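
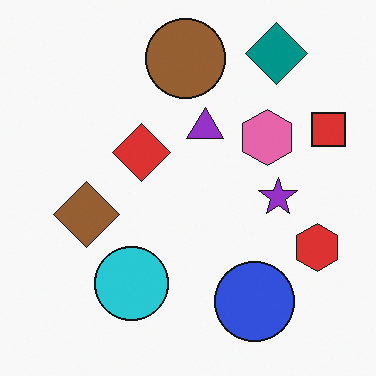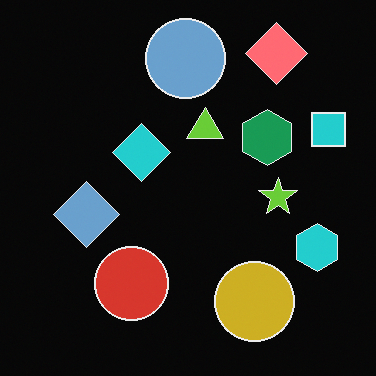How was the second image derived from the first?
The second image is the first color-inverted (negative).

The light background has become dark and every shape's color is its complement — a photographic negative.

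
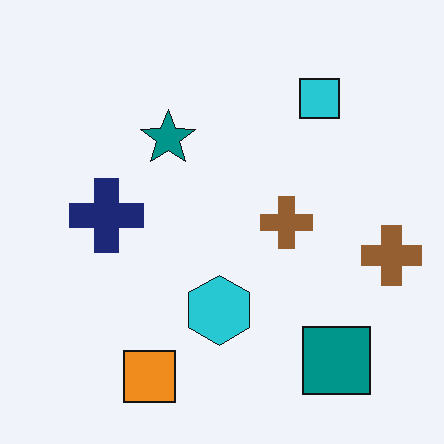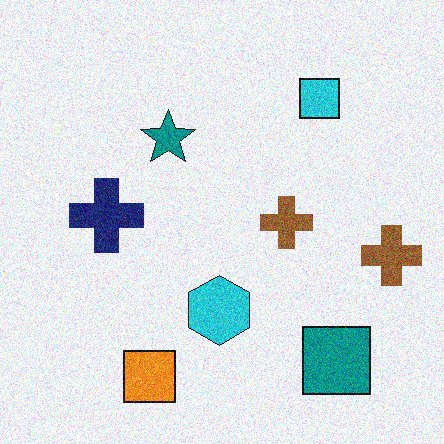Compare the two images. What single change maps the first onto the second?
It was degraded with visible gaussian noise.

Random speckle covers the whole image, including the flat background.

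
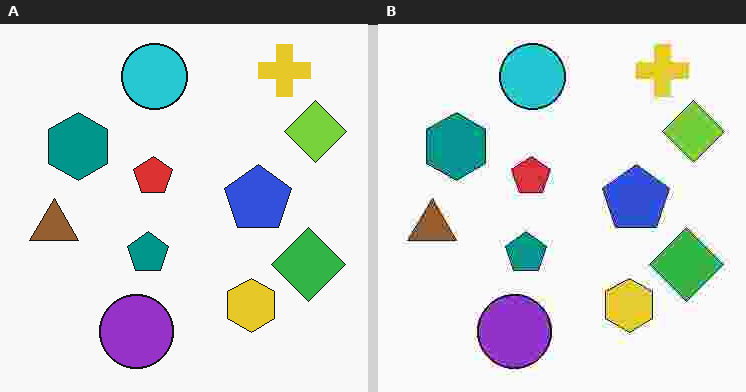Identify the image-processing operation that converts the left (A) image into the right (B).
The right (B) image is the left (A) degraded with heavy JPEG compression.

Blocky 8×8 compression artifacts appear around shape edges and the flat background shows ringing — characteristic JPEG degradation.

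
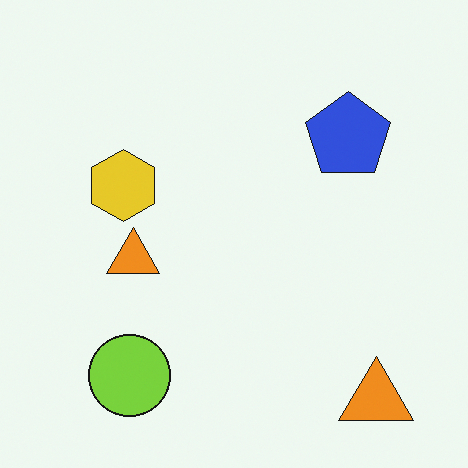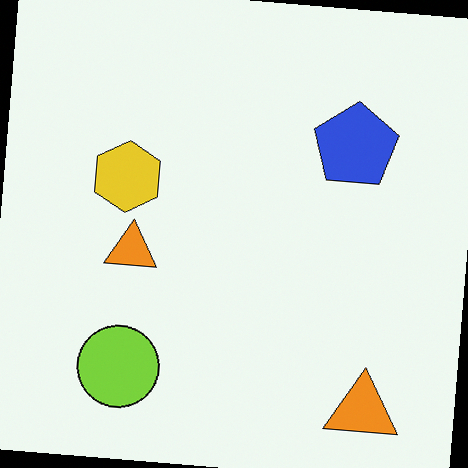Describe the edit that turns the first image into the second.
Rotated clockwise by a slight angle.

Every shape is tilted by the same angle and the image corners show triangular fill wedges — a whole-image rotation by a non-right angle.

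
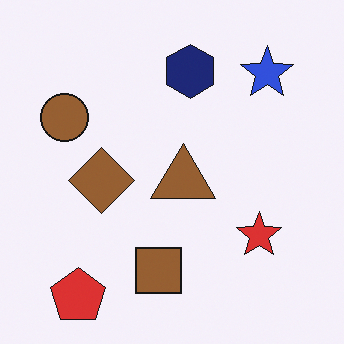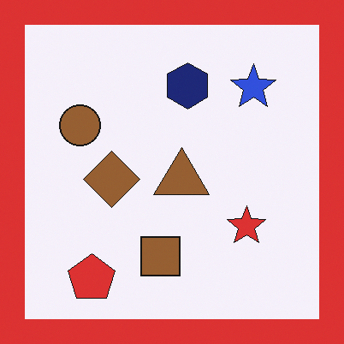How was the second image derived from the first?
The second image is the first framed with a red border.

A solid red frame runs around the edge of the second image, with the content slightly shrunk inside it.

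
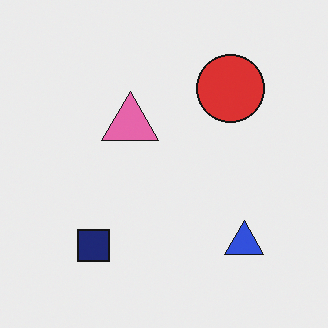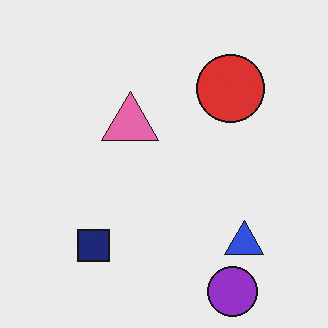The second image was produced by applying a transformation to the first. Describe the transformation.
The transformation is: overlaid with an additional purple circle.

A purple circle appears in the second image that is absent from the first.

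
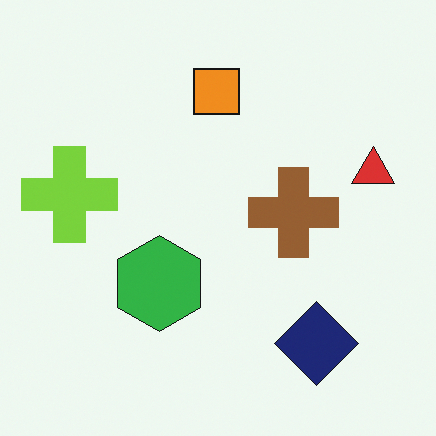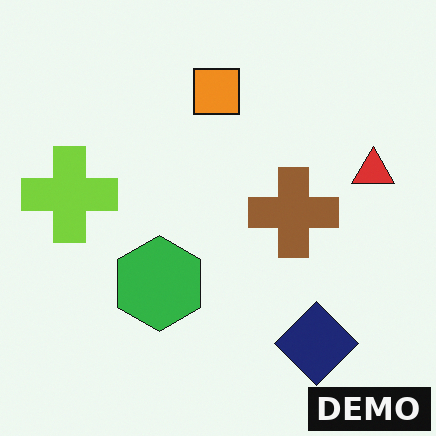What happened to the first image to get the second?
This is the original image watermarked with the text "DEMO" in the lower-right corner.

A dark label reading "DEMO" appears in the lower-right corner.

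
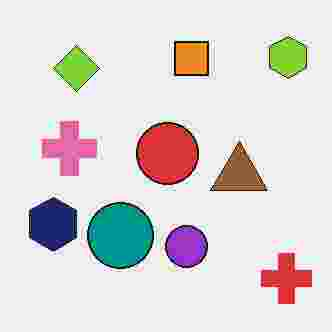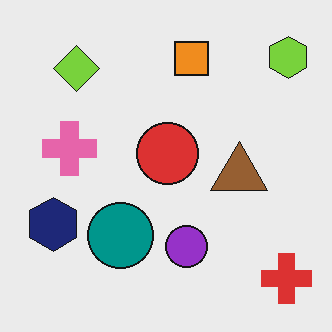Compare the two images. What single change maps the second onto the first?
The first image is the second heavily JPEG-compressed with obvious blocking artifacts.

Blocky 8×8 compression artifacts appear around shape edges and the flat background shows ringing — characteristic JPEG degradation.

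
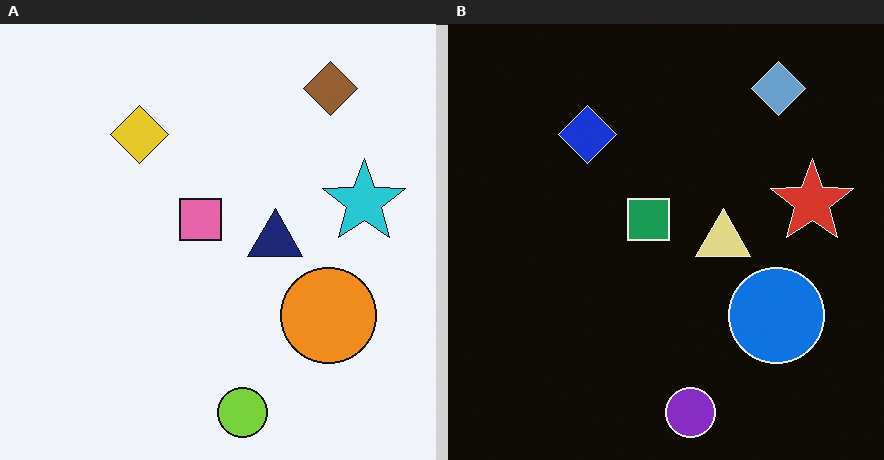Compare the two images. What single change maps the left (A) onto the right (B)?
Color-inverted (negative).

The light background has become dark and every shape's color is its complement — a photographic negative.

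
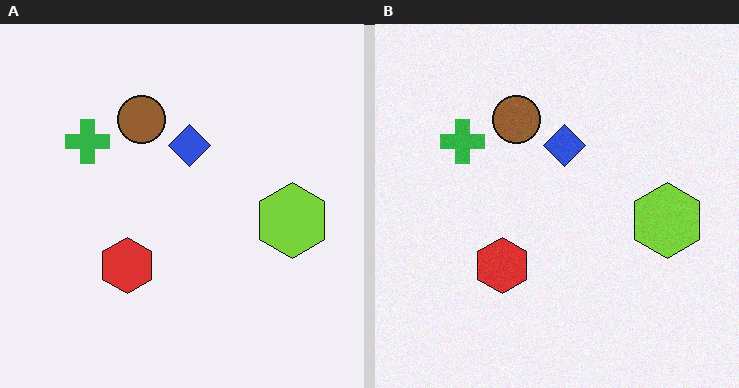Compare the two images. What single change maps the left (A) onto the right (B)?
The transformation is: degraded with subtle gaussian noise.

Random speckle covers the whole image, including the flat background.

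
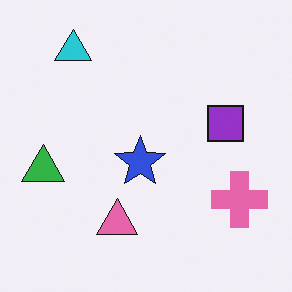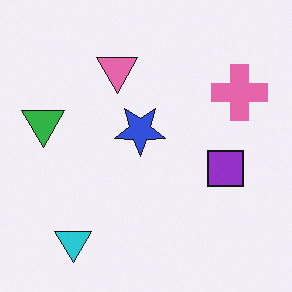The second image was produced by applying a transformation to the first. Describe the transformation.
It was flipped vertically (top ↔ bottom).

The cyan triangle is in the top-left of the first image and the bottom-left of the second — shapes on opposite sides of the horizontal midline have swapped in a mirror flip.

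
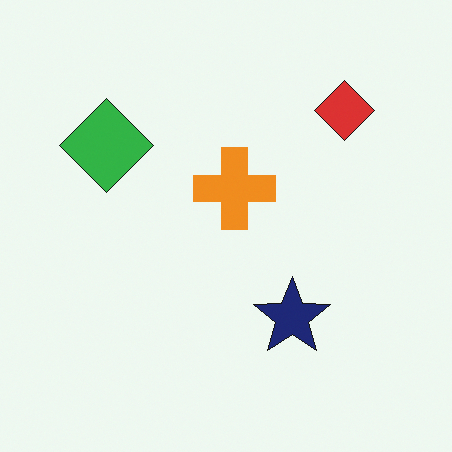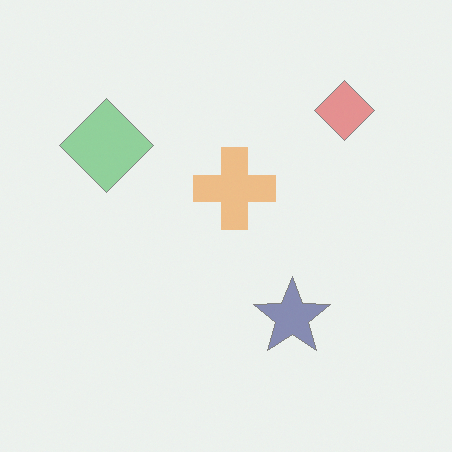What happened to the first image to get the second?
The second image is the first given much lower contrast.

Tones are pushed toward mid-grey across the whole image — a global contrast change.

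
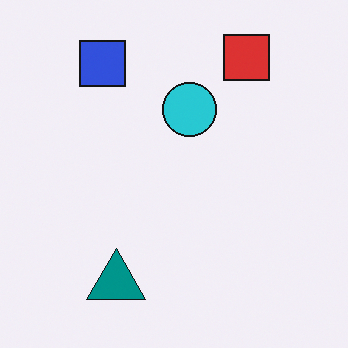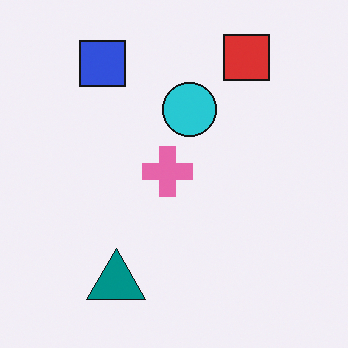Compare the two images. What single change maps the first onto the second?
Overlaid with an additional pink cross.

A pink cross appears in the second image that is absent from the first.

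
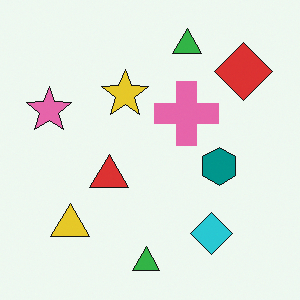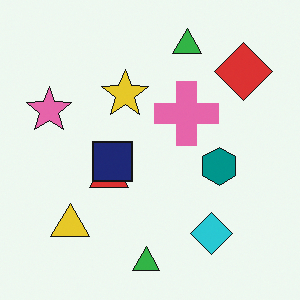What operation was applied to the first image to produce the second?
This is the original image overlaid with an additional navy square.

A navy square appears in the second image that is absent from the first.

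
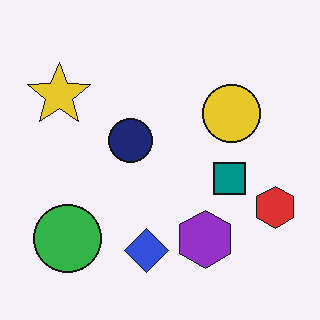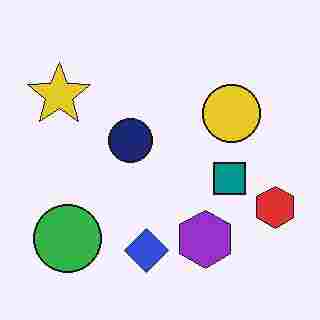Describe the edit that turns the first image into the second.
This is the original image degraded with heavy JPEG compression.

Blocky 8×8 compression artifacts appear around shape edges and the flat background shows ringing — characteristic JPEG degradation.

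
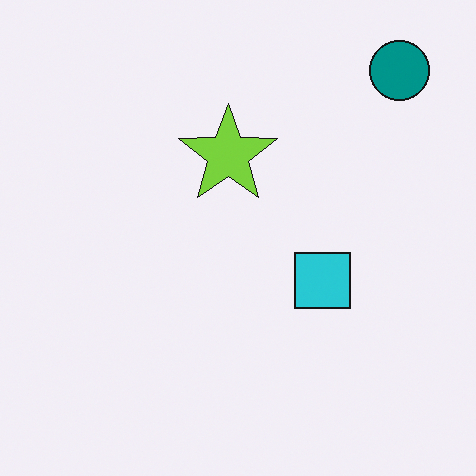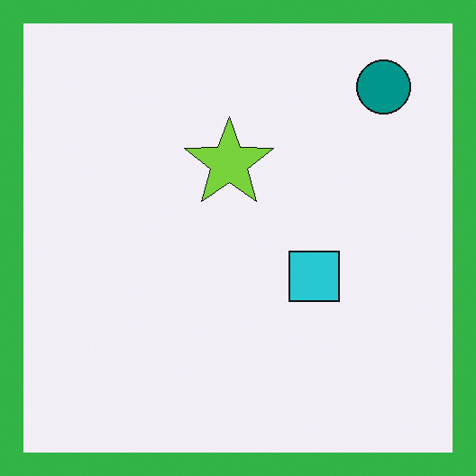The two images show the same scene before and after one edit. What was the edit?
It was framed with a green border.

A solid green frame runs around the edge of the second image, with the content slightly shrunk inside it.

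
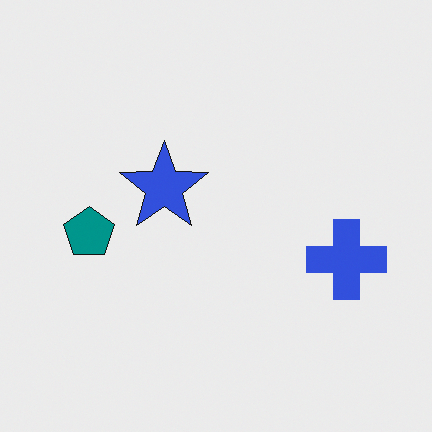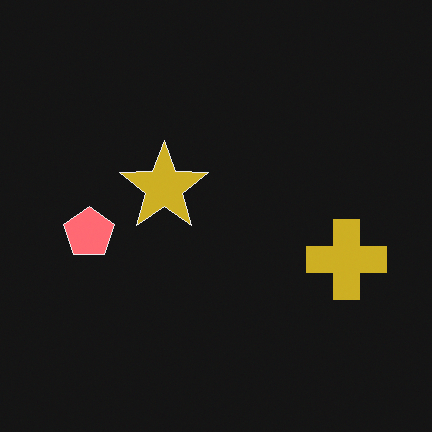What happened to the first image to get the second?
The second image is the first color-inverted (negative).

The light background has become dark and every shape's color is its complement — a photographic negative.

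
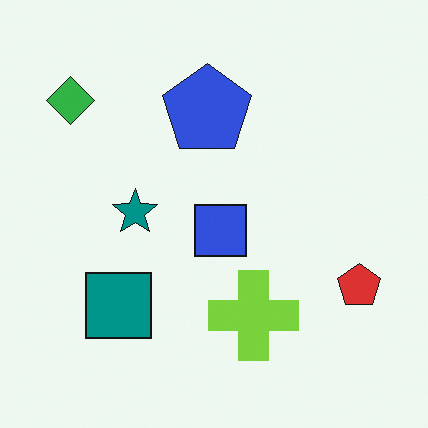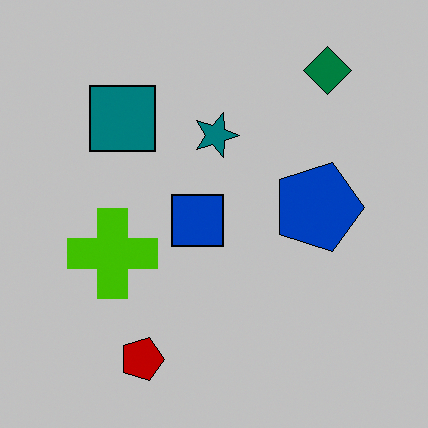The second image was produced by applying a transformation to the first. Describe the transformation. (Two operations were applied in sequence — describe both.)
The transformation is: rotated 90° clockwise, then heavily posterized to just a handful of flat colors.

The green diamond sits in the top-left of the first image and the top-right of the second — consistent with a whole-image 90° clockwise rotation. Each flat color has snapped to a coarser quantized level — most visibly, the near-white background has dropped to a flat grey.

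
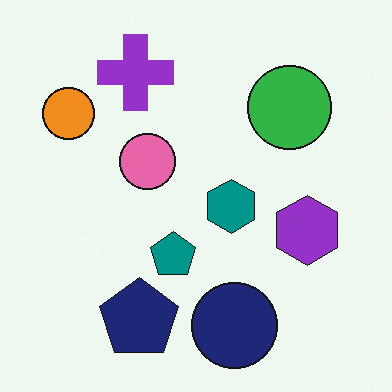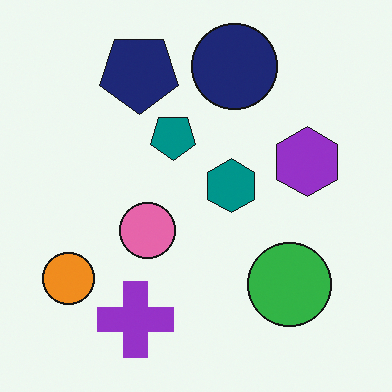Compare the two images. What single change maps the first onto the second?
It was flipped vertically (top ↔ bottom).

The navy circle is in the bottom of the first image and the top of the second — shapes on opposite sides of the horizontal midline have swapped in a mirror flip.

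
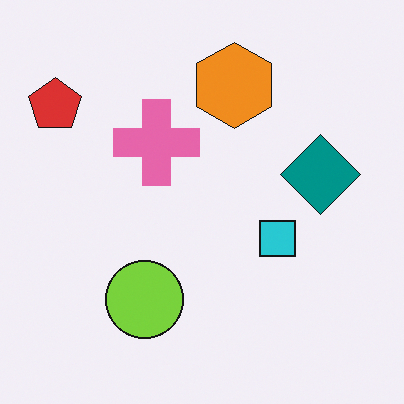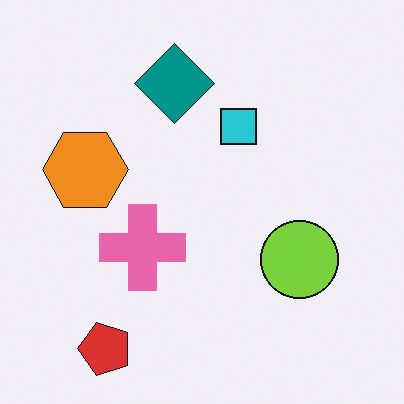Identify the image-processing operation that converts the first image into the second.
It was rotated 90° counter-clockwise.

The red pentagon sits in the top-left of the first image and the bottom-left of the second — consistent with a whole-image 90° counter-clockwise rotation.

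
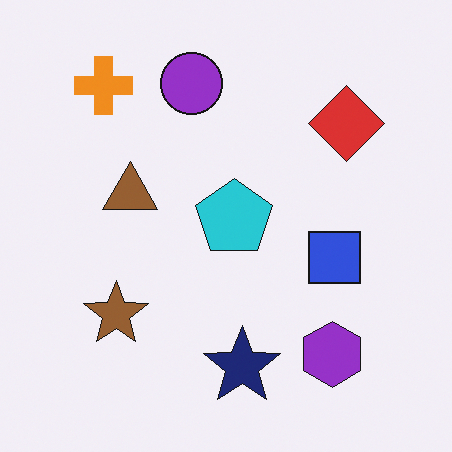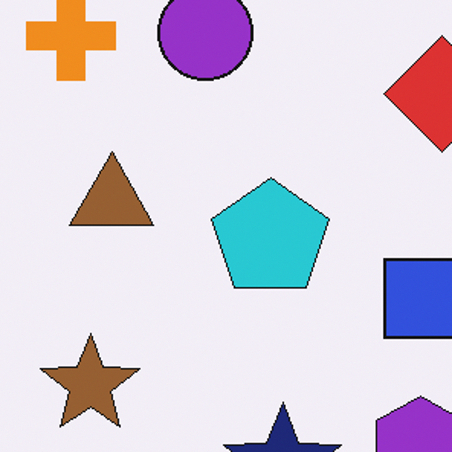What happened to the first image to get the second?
The image was cropped slightly and scaled back up.

The visible shapes are larger and the field of view is narrower; shapes near the original edges may be partly or wholly outside the frame — a crop-and-rescale.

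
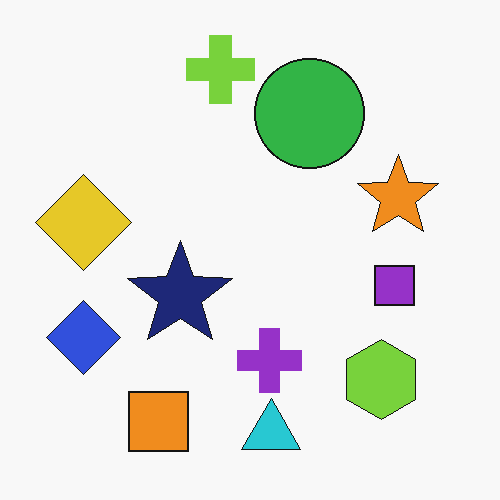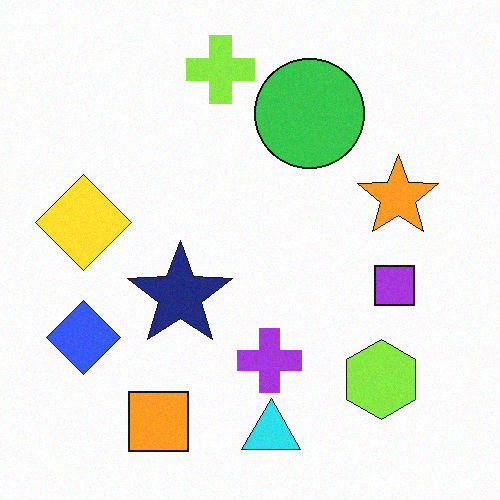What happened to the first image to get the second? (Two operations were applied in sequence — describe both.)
The image was slightly brightened, then degraded with a light layer of grain.

Every pixel — background and shapes alike — is uniformly brightened. Random speckle covers the whole image, including the flat background.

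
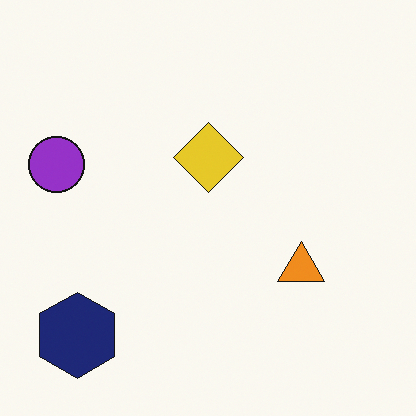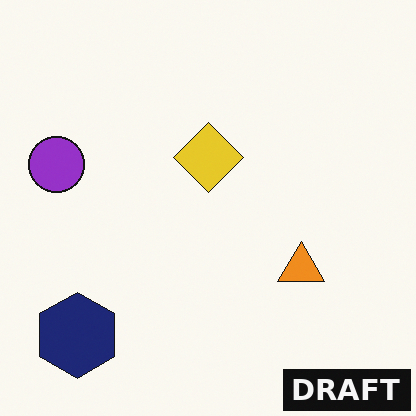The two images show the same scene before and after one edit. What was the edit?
It was watermarked with the text "DRAFT" in the lower-right corner.

A dark label reading "DRAFT" appears in the lower-right corner.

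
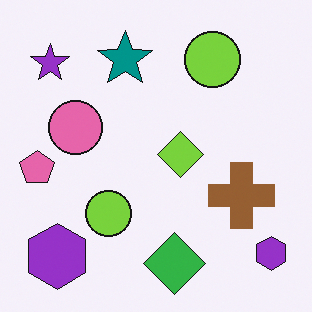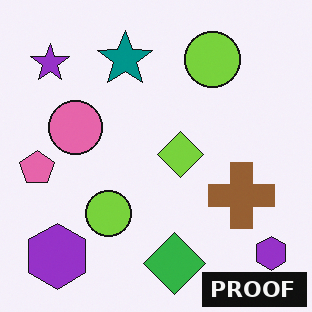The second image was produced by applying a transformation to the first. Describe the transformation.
Watermarked with the text "PROOF" in the lower-right corner.

A dark label reading "PROOF" appears in the lower-right corner.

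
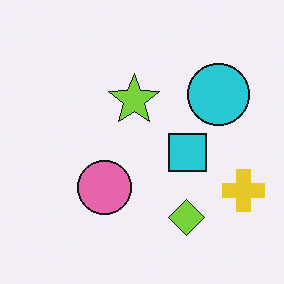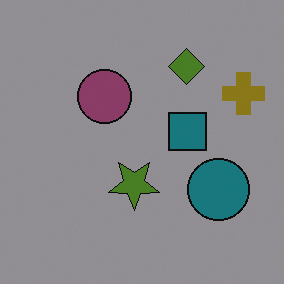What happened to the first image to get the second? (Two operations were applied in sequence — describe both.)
The transformation is: flipped vertically (top ↔ bottom), then darkened a lot.

The lime diamond is in the bottom of the first image and the top of the second — shapes on opposite sides of the horizontal midline have swapped in a mirror flip. Every pixel — background and shapes alike — is uniformly darkened.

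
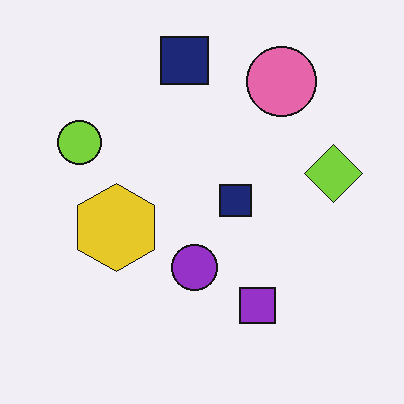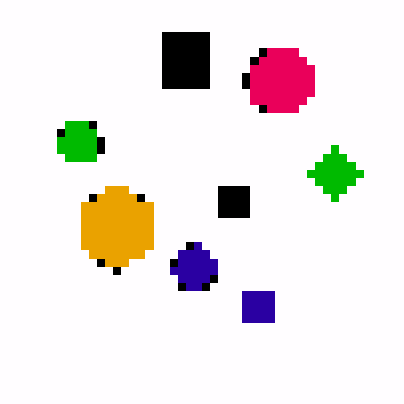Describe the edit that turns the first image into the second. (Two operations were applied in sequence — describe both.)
Moderately pixelated, then boosted in contrast.

Shapes are reduced to large square blocks; fine edges and outlines are lost — a downscale-then-upscale (mosaic) effect. Tones are pushed away from mid-grey across the whole image — a global contrast change.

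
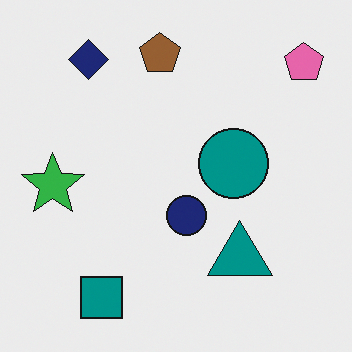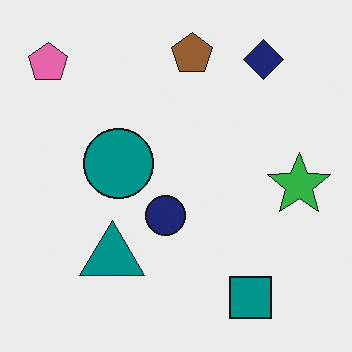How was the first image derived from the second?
It was flipped horizontally (left ↔ right).

The pink pentagon is in the top-left of the second image and the top-right of the first — shapes on opposite sides of the vertical midline have swapped in a mirror flip.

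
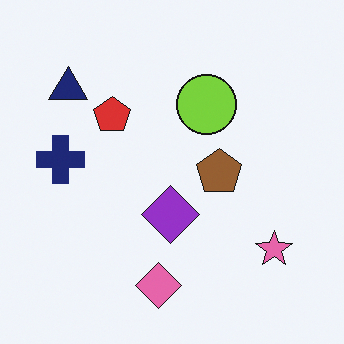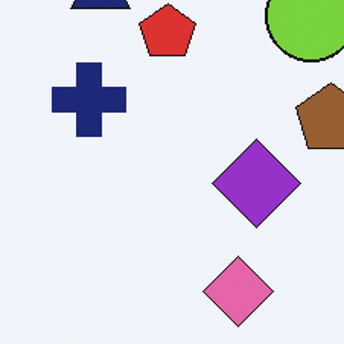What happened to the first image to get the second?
This is the original image cropped to a modestly smaller region and rescaled.

The visible shapes are larger and the field of view is narrower; shapes near the original edges may be partly or wholly outside the frame — a crop-and-rescale.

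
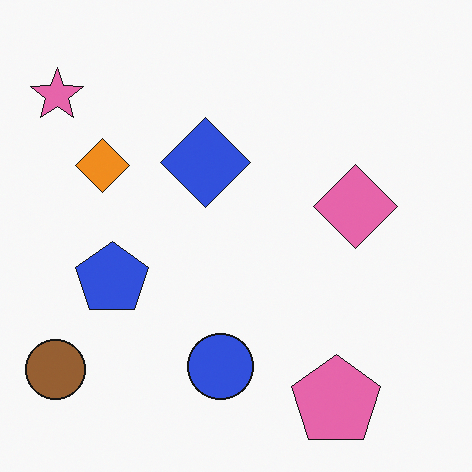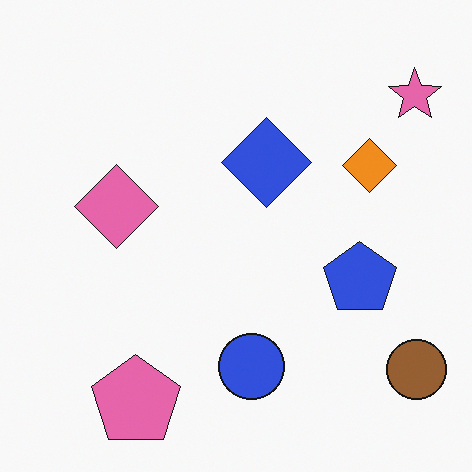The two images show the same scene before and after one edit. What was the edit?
The transformation is: flipped horizontally (left ↔ right).

The brown circle is in the bottom-left of the first image and the bottom-right of the second — shapes on opposite sides of the vertical midline have swapped in a mirror flip.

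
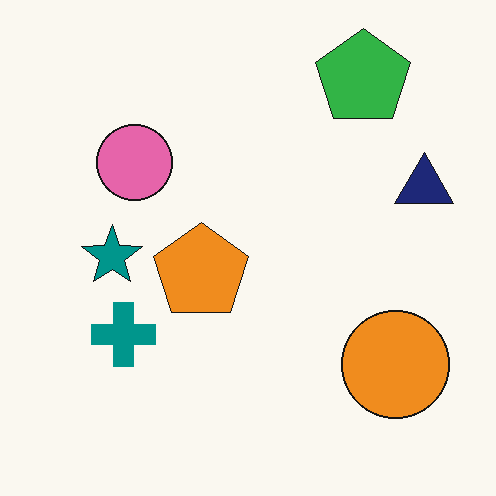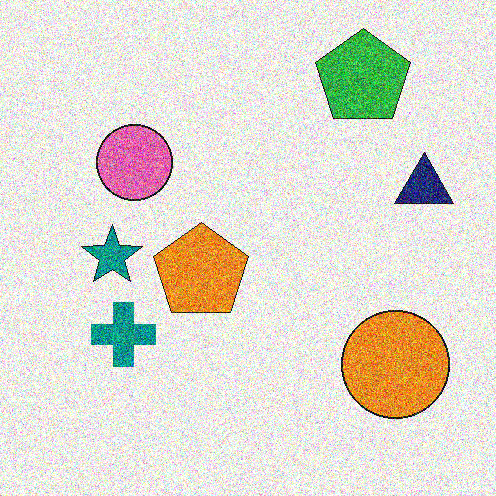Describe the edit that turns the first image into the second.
This is the original image degraded with heavy additive noise.

Random speckle covers the whole image, including the flat background.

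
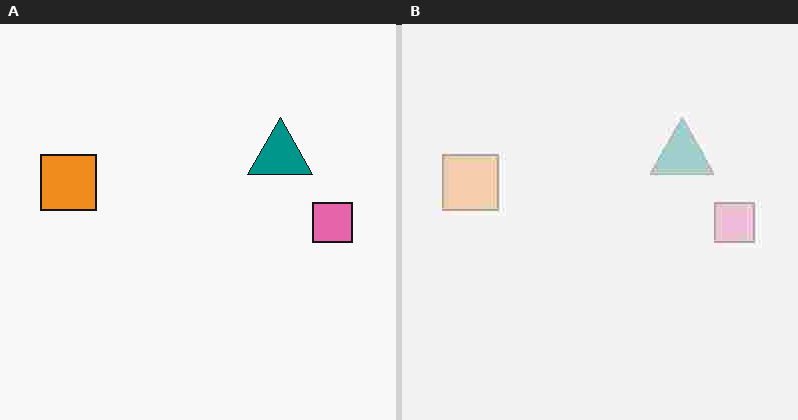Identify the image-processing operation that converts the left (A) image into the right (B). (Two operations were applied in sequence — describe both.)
This is the original image given much lower contrast, then heavily JPEG-compressed with obvious blocking artifacts.

Tones are pushed toward mid-grey across the whole image — a global contrast change. Blocky 8×8 compression artifacts appear around shape edges and the flat background shows ringing — characteristic JPEG degradation.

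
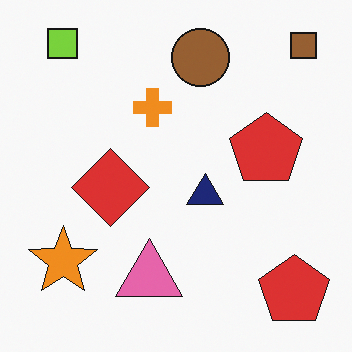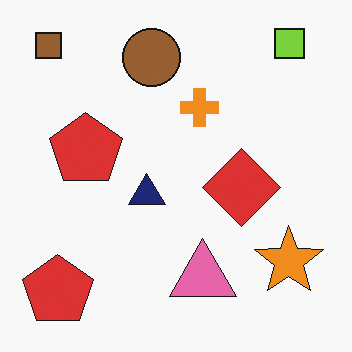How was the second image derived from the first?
The second image is the first flipped horizontally (left ↔ right).

The brown square is in the top-right of the first image and the top-left of the second — shapes on opposite sides of the vertical midline have swapped in a mirror flip.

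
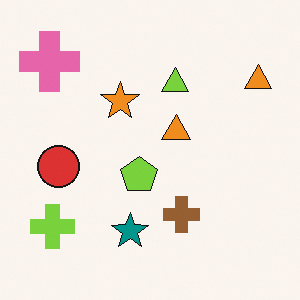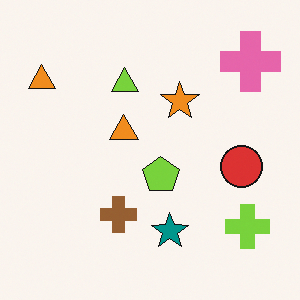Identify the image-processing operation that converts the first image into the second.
Flipped horizontally (left ↔ right).

The pink cross is in the top-left of the first image and the top-right of the second — shapes on opposite sides of the vertical midline have swapped in a mirror flip.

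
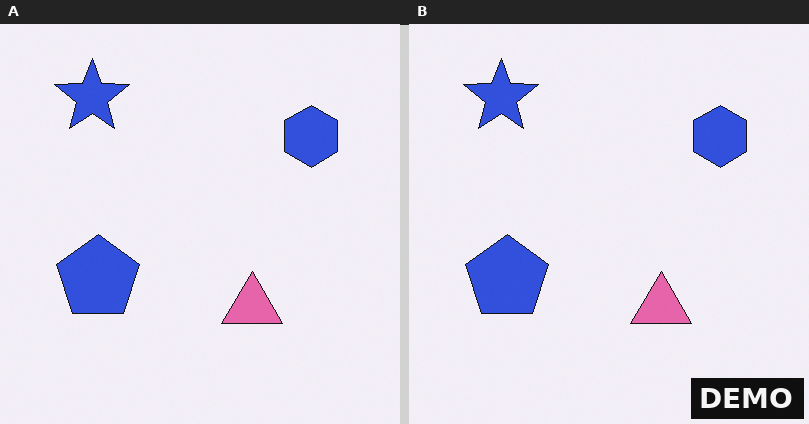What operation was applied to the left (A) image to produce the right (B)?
The transformation is: watermarked with the text "DEMO" in the lower-right corner.

A dark label reading "DEMO" appears in the lower-right corner.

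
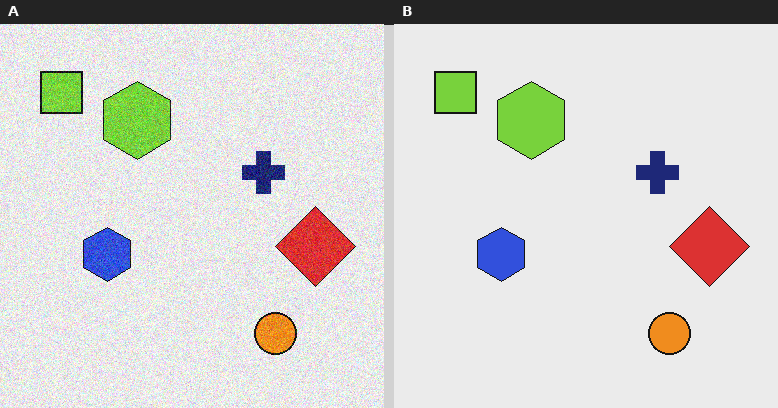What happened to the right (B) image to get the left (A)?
The transformation is: degraded with moderate additive noise.

Random speckle covers the whole image, including the flat background.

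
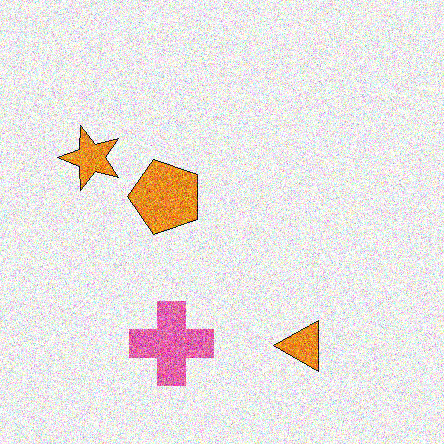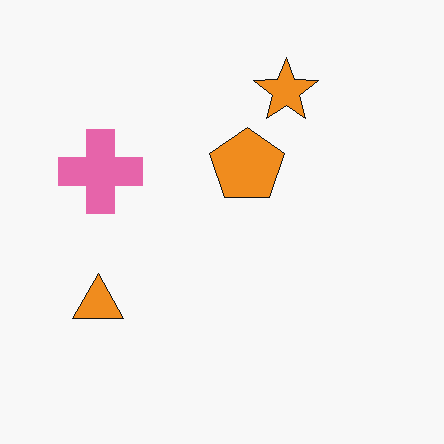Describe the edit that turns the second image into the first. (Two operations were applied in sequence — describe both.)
The first image is the second rotated 90° counter-clockwise, then degraded with heavy additive noise.

The orange triangle sits in the bottom-left of the second image and the bottom-right of the first — consistent with a whole-image 90° counter-clockwise rotation. Random speckle covers the whole image, including the flat background.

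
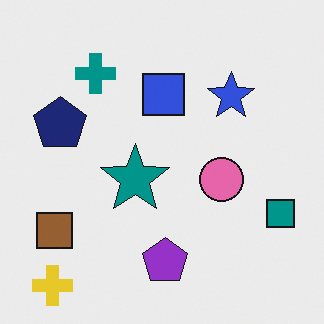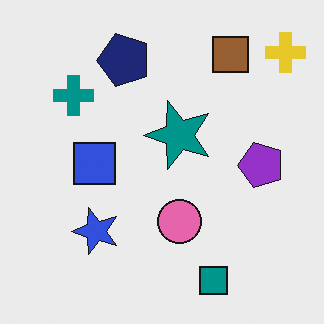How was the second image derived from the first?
Transposed (reflected across the top-left ↔ bottom-right diagonal).

Shapes have swapped their row and column positions — what was in the top-right is now in the bottom-left — a diagonal reflection.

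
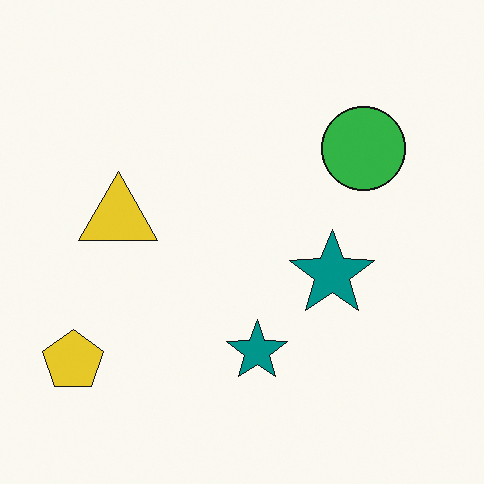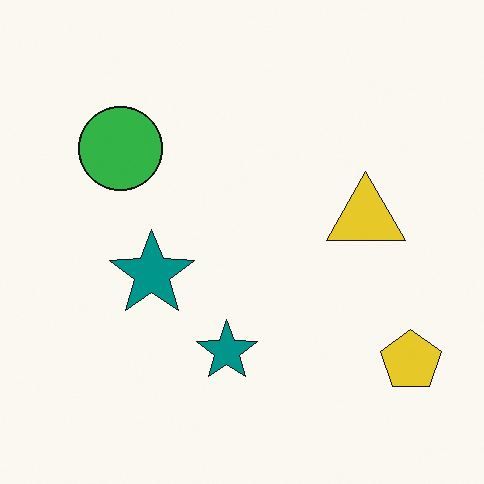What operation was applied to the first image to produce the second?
The transformation is: flipped horizontally (left ↔ right).

The yellow pentagon is in the bottom-left of the first image and the bottom-right of the second — shapes on opposite sides of the vertical midline have swapped in a mirror flip.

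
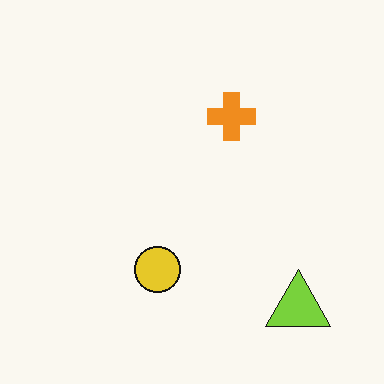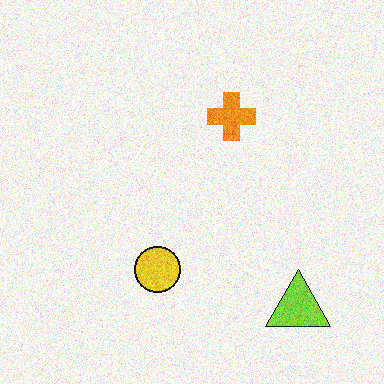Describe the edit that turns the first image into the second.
This is the original image degraded with visible gaussian noise.

Random speckle covers the whole image, including the flat background.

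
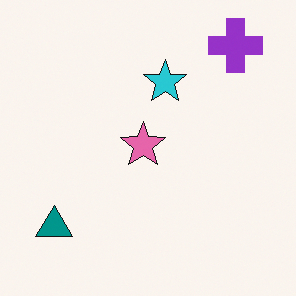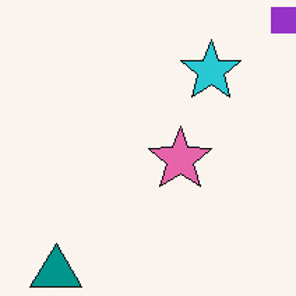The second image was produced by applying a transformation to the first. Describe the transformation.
Cropped slightly and scaled back up.

The visible shapes are larger and the field of view is narrower; shapes near the original edges may be partly or wholly outside the frame — a crop-and-rescale.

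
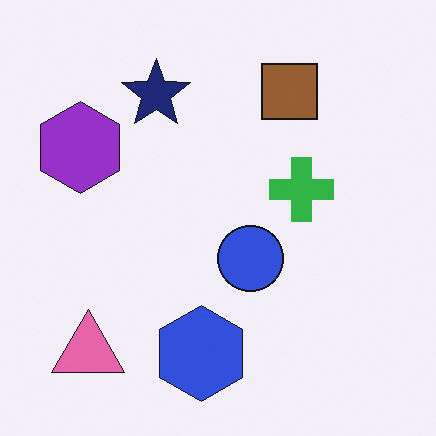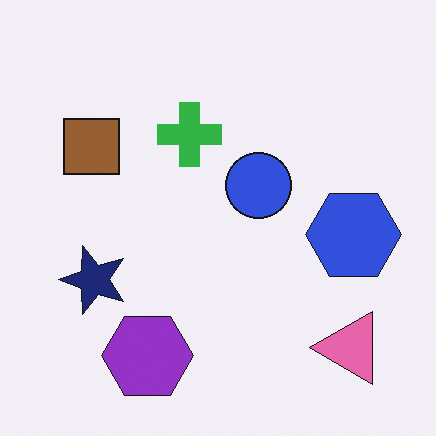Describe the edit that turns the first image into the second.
It was rotated 90° counter-clockwise.

The pink triangle sits in the bottom-left of the first image and the bottom-right of the second — consistent with a whole-image 90° counter-clockwise rotation.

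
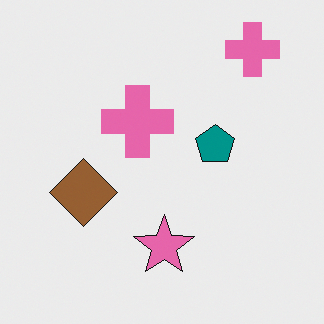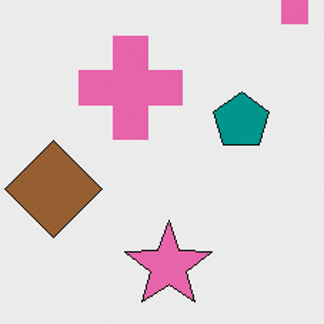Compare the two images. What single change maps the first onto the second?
It was cropped to a modestly smaller region and rescaled.

The visible shapes are larger and the field of view is narrower; shapes near the original edges may be partly or wholly outside the frame — a crop-and-rescale.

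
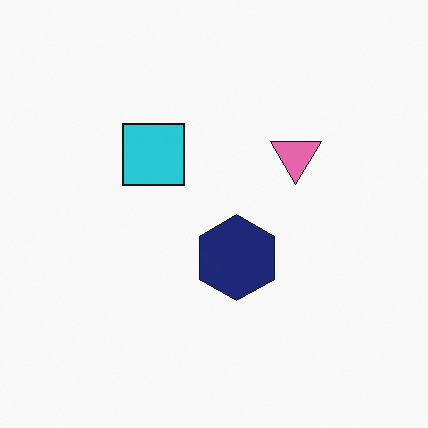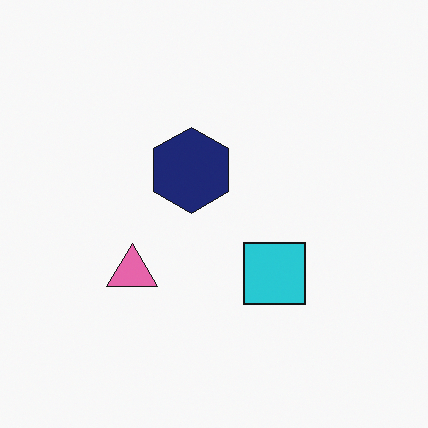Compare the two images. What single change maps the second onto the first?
This is the original image rotated 180°.

The pink triangle sits in the left of the second image and the right of the first — consistent with a whole-image 180° rotation.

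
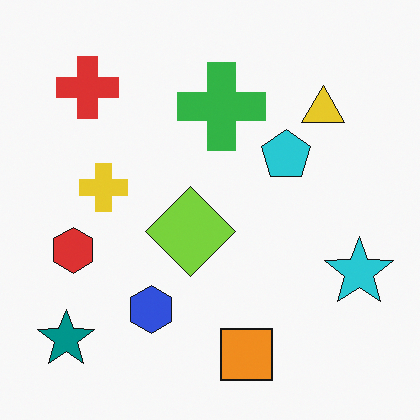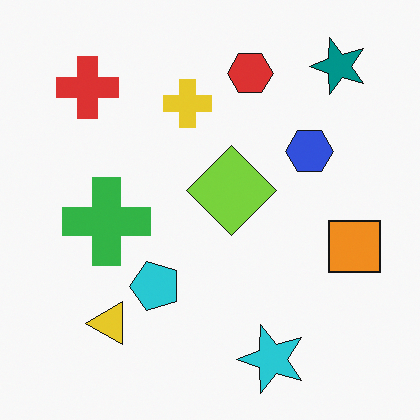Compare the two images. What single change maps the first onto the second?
The image was transposed (reflected across the top-left ↔ bottom-right diagonal).

Shapes have swapped their row and column positions — what was in the top-right is now in the bottom-left — a diagonal reflection.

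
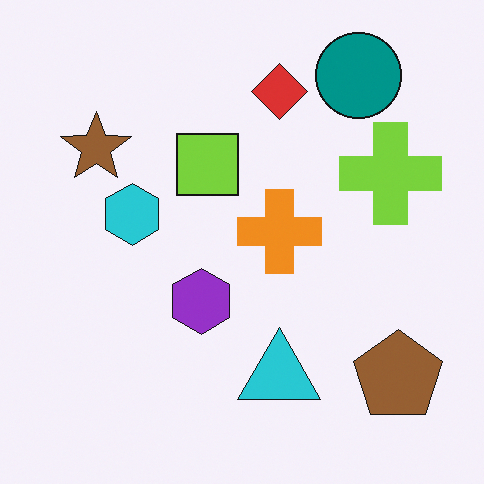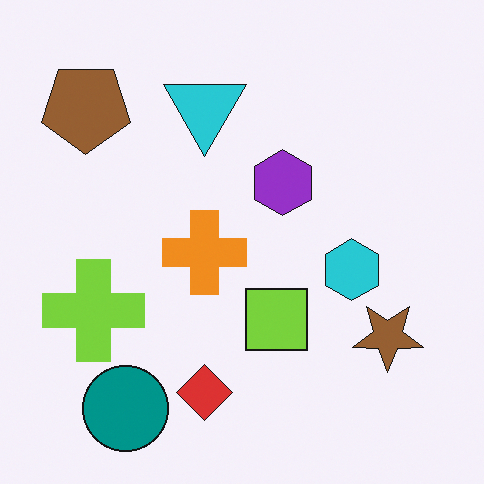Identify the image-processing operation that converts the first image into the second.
The transformation is: rotated 180°.

The brown pentagon sits in the bottom-right of the first image and the top-left of the second — consistent with a whole-image 180° rotation.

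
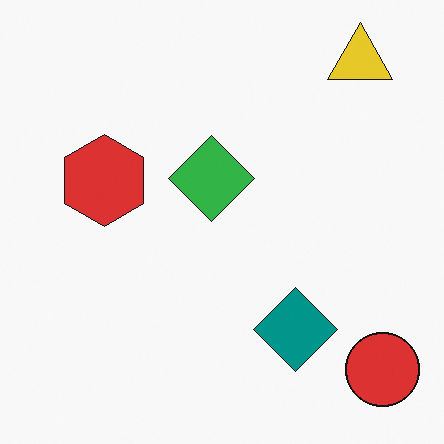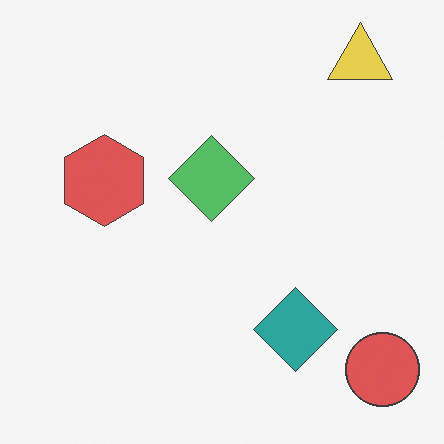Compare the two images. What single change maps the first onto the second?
Given slightly reduced contrast.

Tones are pushed toward mid-grey across the whole image — a global contrast change.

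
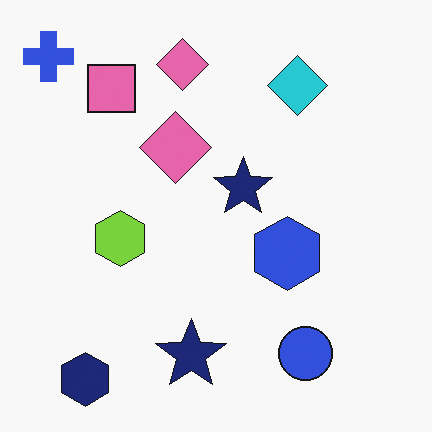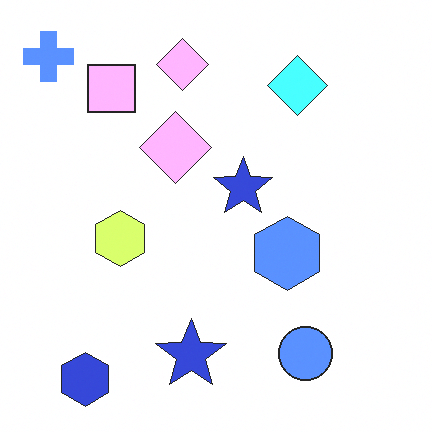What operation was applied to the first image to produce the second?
The second image is the first noticeably brightened.

Every pixel — background and shapes alike — is uniformly brightened.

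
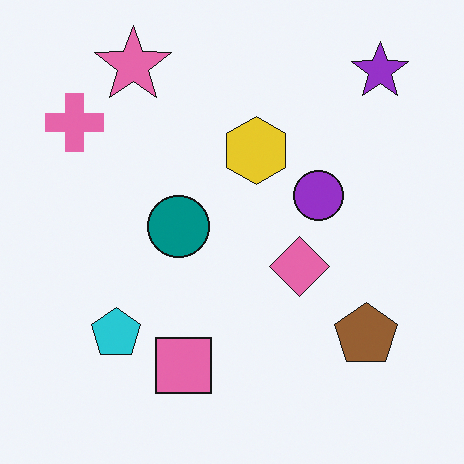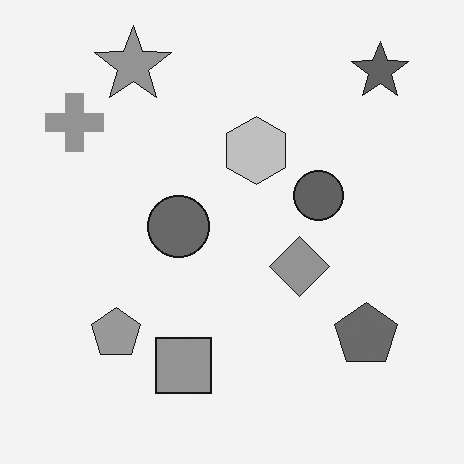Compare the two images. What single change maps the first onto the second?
It was converted to grayscale.

All color is removed — every shape is now a shade of grey.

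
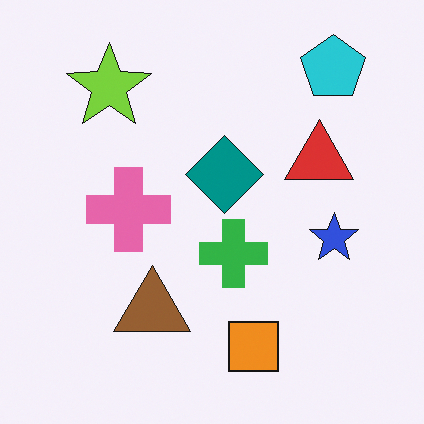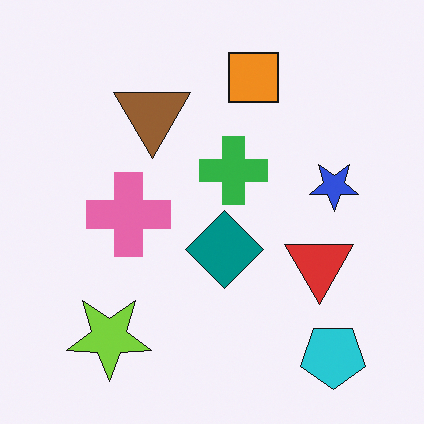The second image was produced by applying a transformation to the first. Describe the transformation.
This is the original image flipped vertically (top ↔ bottom).

The cyan pentagon is in the top-right of the first image and the bottom-right of the second — shapes on opposite sides of the horizontal midline have swapped in a mirror flip.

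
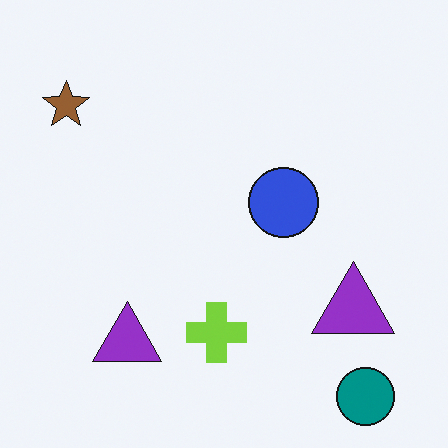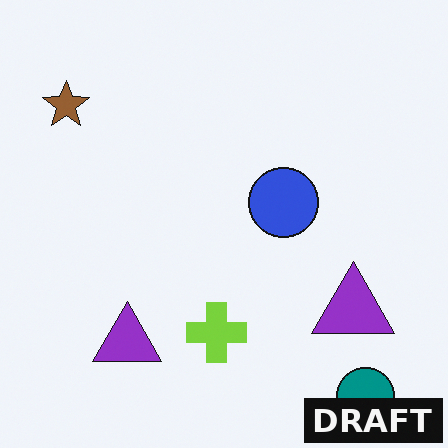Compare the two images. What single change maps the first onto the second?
The second image is the first watermarked with the text "DRAFT" in the lower-right corner.

A dark label reading "DRAFT" appears in the lower-right corner.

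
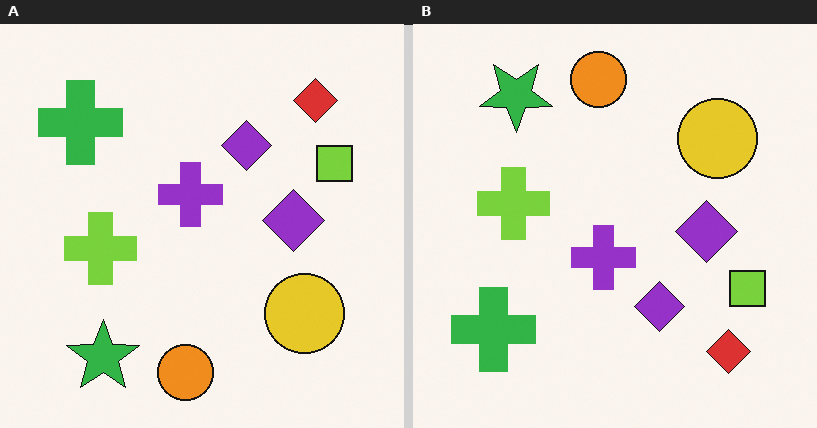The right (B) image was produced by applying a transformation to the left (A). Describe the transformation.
Flipped vertically (top ↔ bottom).

The orange circle is in the bottom of the left (A) image and the top of the right (B) — shapes on opposite sides of the horizontal midline have swapped in a mirror flip.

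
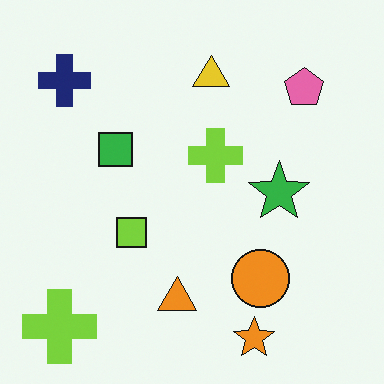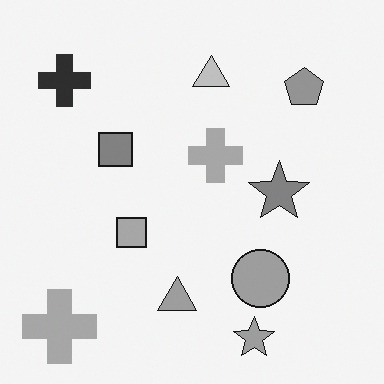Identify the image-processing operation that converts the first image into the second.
The transformation is: converted to grayscale.

All color is removed — every shape is now a shade of grey.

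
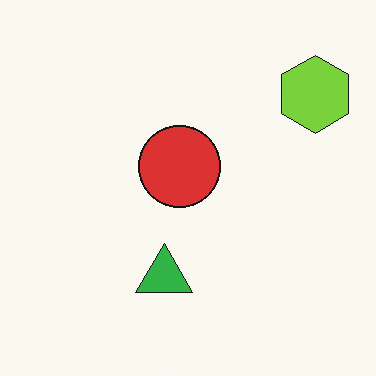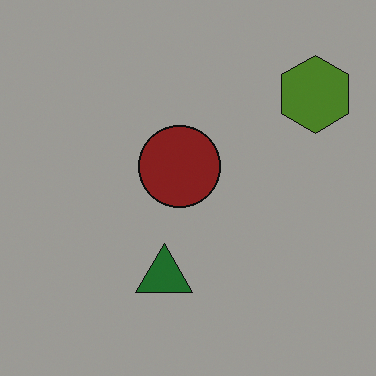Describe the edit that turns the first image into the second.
Darkened a lot.

Every pixel — background and shapes alike — is uniformly darkened.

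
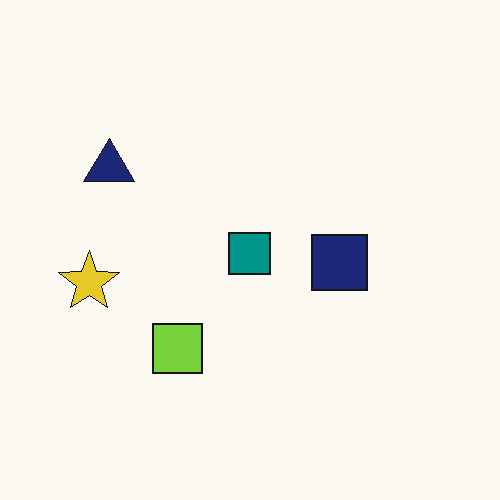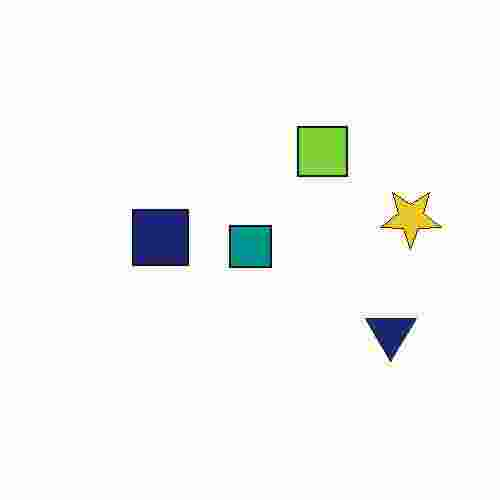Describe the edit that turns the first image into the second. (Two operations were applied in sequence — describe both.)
It was rotated 180°, then heavily JPEG-compressed with obvious blocking artifacts.

The yellow star sits in the left of the first image and the right of the second — consistent with a whole-image 180° rotation. Blocky 8×8 compression artifacts appear around shape edges and the flat background shows ringing — characteristic JPEG degradation.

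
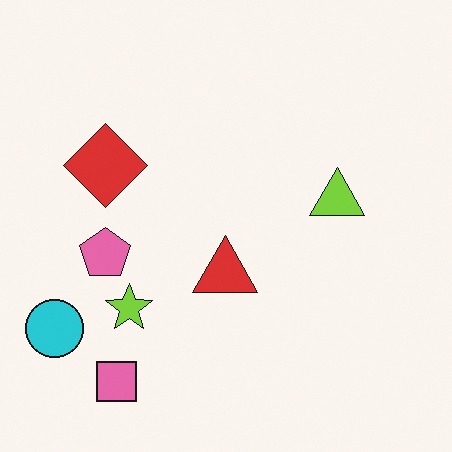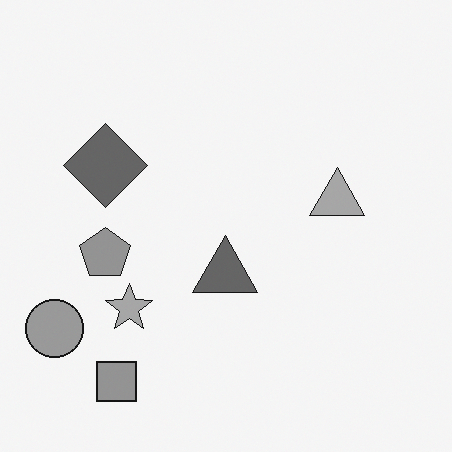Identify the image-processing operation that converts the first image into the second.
Converted to grayscale.

All color is removed — every shape is now a shade of grey.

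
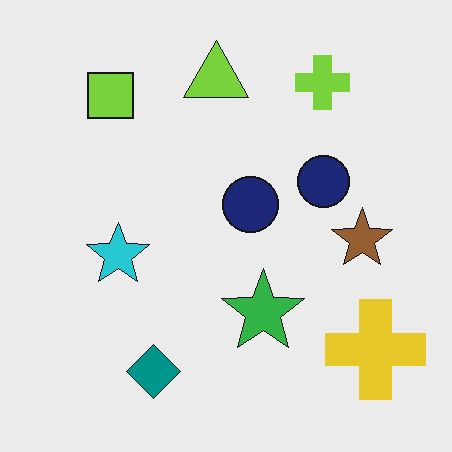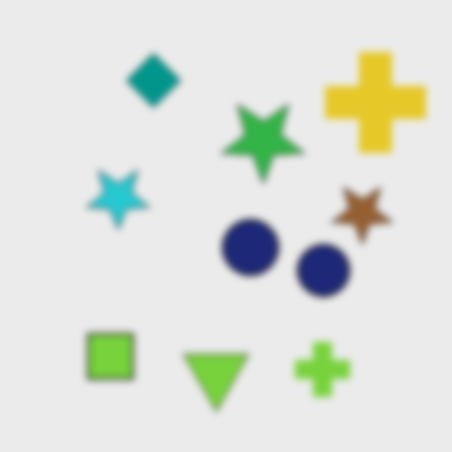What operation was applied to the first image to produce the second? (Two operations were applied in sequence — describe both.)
It was moderately blurred, then flipped vertically (top ↔ bottom).

Shape edges and outlines are uniformly softened across the whole image. The lime triangle is in the top of the first image and the bottom of the second — shapes on opposite sides of the horizontal midline have swapped in a mirror flip.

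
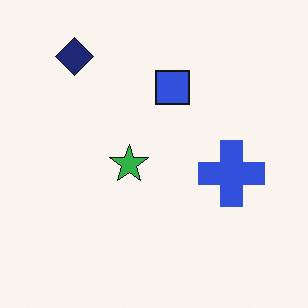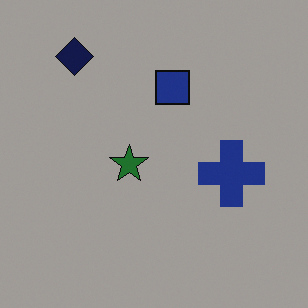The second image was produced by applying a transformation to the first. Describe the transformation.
The image was substantially darkened.

Every pixel — background and shapes alike — is uniformly darkened.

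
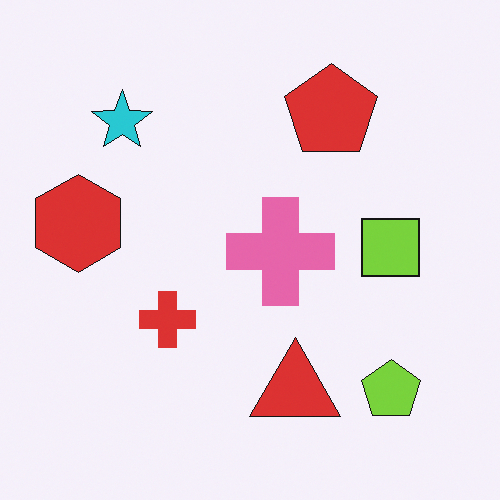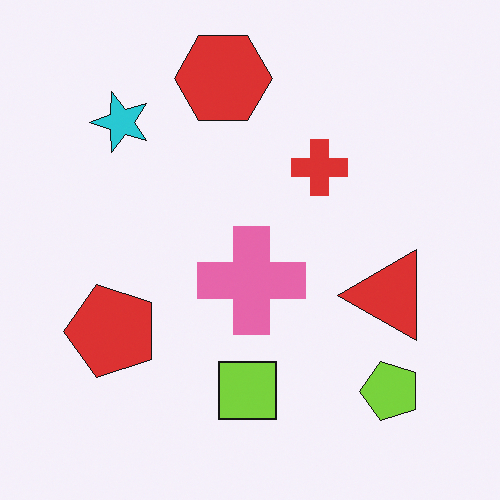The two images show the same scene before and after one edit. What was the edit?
Transposed (reflected across the top-left ↔ bottom-right diagonal).

Shapes have swapped their row and column positions — what was in the top-right is now in the bottom-left — a diagonal reflection.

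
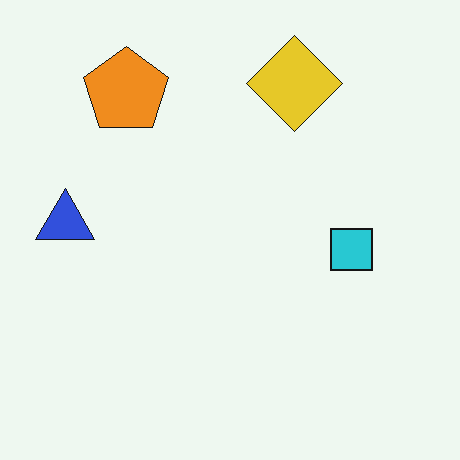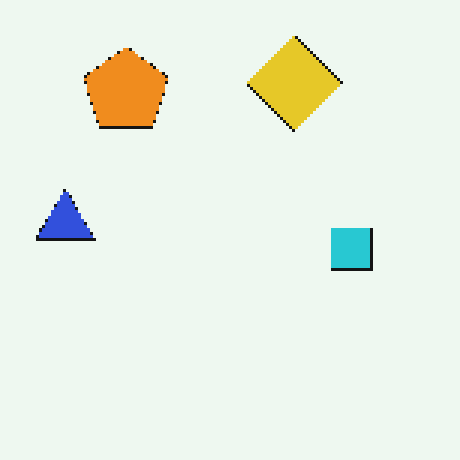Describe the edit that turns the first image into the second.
Mildly pixelated.

Shapes are reduced to large square blocks; fine edges and outlines are lost — a downscale-then-upscale (mosaic) effect.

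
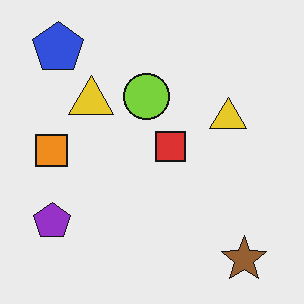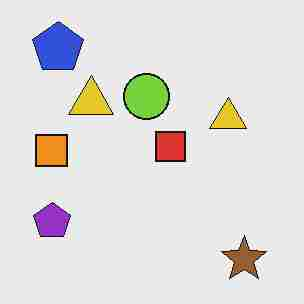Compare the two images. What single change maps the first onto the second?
It was heavily JPEG-compressed with obvious blocking artifacts.

Blocky 8×8 compression artifacts appear around shape edges and the flat background shows ringing — characteristic JPEG degradation.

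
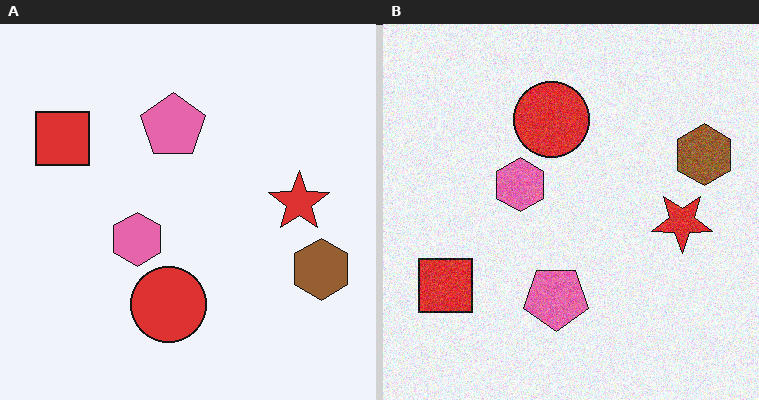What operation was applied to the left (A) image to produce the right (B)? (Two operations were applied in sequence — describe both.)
Flipped vertically (top ↔ bottom), then degraded with moderate additive noise.

The red circle is in the bottom of the left (A) image and the top of the right (B) — shapes on opposite sides of the horizontal midline have swapped in a mirror flip. Random speckle covers the whole image, including the flat background.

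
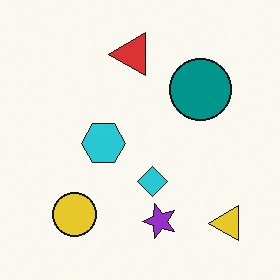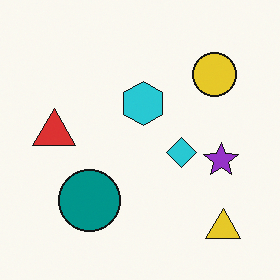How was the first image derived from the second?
The first image is the second transposed (reflected across the top-left ↔ bottom-right diagonal).

Shapes have swapped their row and column positions — what was in the top-right is now in the bottom-left — a diagonal reflection.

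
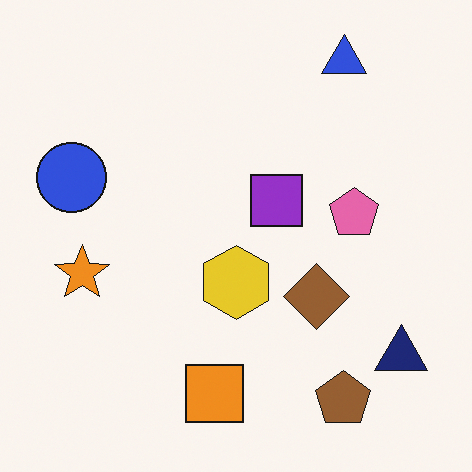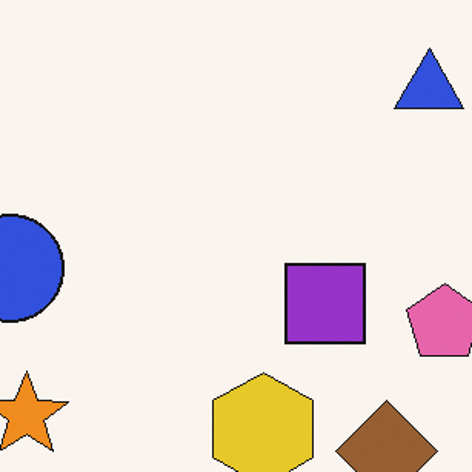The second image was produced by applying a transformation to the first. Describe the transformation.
The image was cropped slightly and scaled back up.

The visible shapes are larger and the field of view is narrower; shapes near the original edges may be partly or wholly outside the frame — a crop-and-rescale.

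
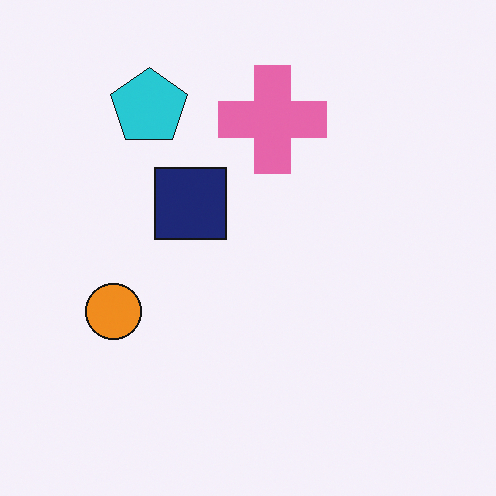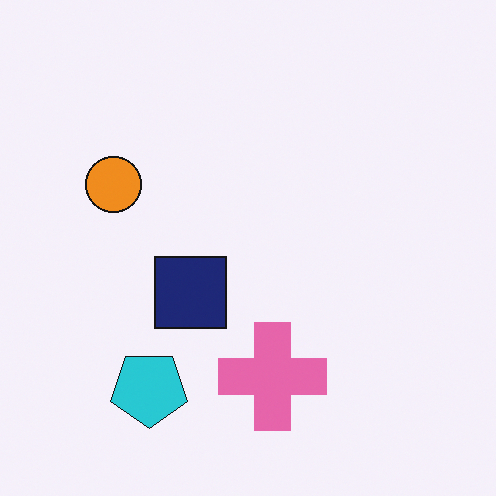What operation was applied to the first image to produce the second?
It was flipped vertically (top ↔ bottom).

The cyan pentagon is in the top-left of the first image and the bottom-left of the second — shapes on opposite sides of the horizontal midline have swapped in a mirror flip.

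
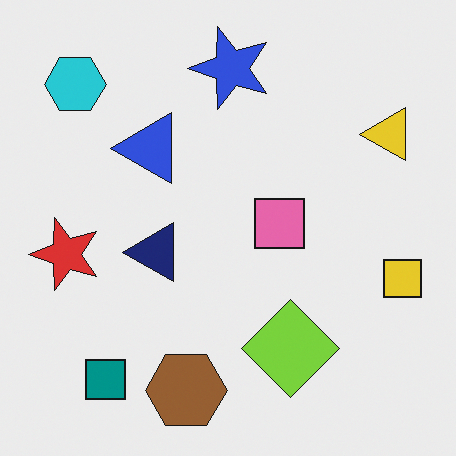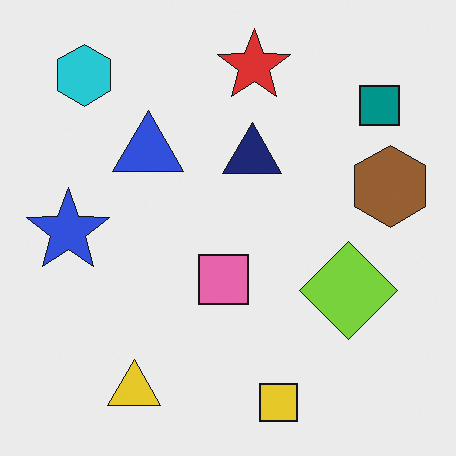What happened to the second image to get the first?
The first image is the second transposed (reflected across the top-left ↔ bottom-right diagonal).

Shapes have swapped their row and column positions — what was in the top-right is now in the bottom-left — a diagonal reflection.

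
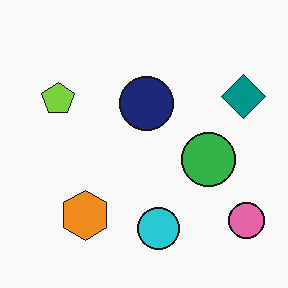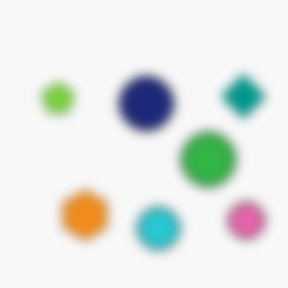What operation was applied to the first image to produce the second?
Strongly gaussian-blurred.

Shape edges and outlines are uniformly softened across the whole image.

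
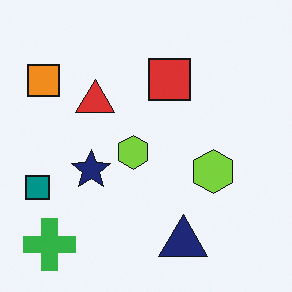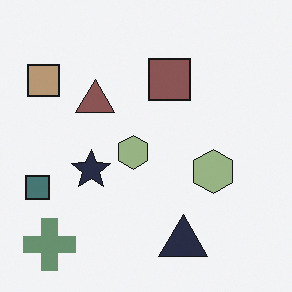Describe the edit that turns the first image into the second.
The transformation is: heavily desaturated.

All colors are more muted and greyish — a global saturation change.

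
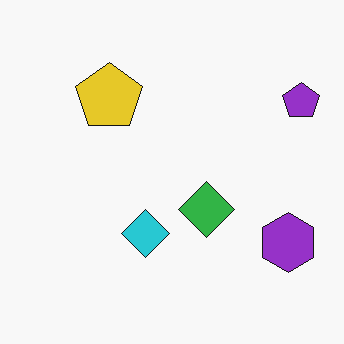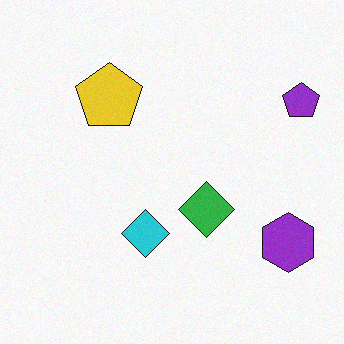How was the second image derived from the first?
The second image is the first degraded with light additive noise.

Random speckle covers the whole image, including the flat background.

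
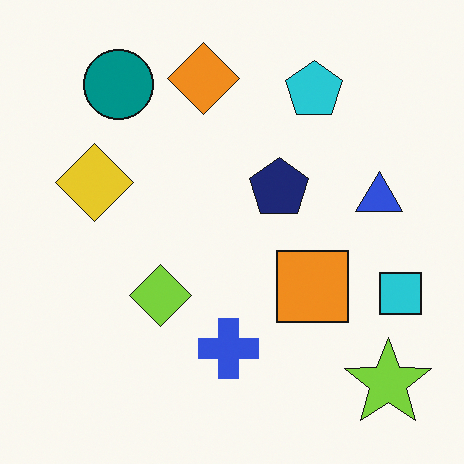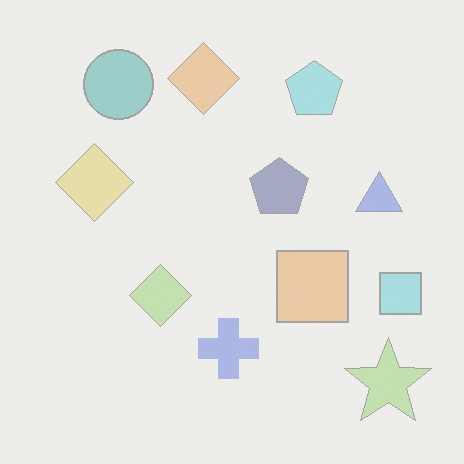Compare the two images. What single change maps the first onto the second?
It was given much lower contrast.

Tones are pushed toward mid-grey across the whole image — a global contrast change.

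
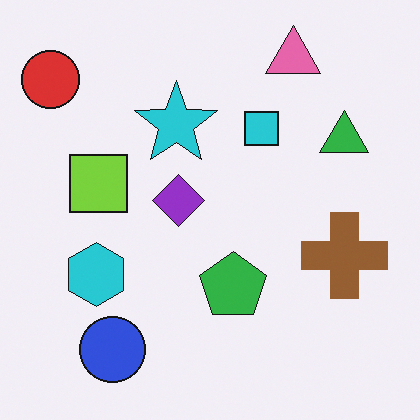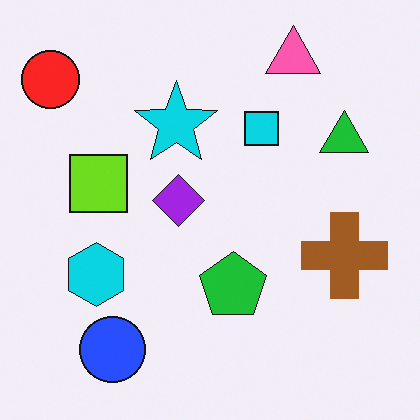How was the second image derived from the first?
It was slightly oversaturated.

All colors are more vivid — a global saturation change.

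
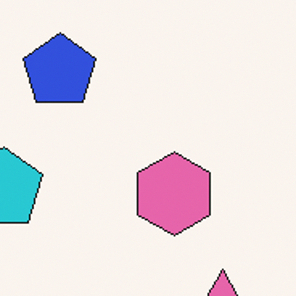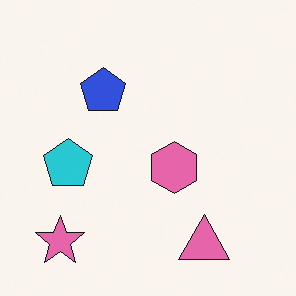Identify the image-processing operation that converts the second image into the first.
The transformation is: cropped slightly and scaled back up.

The visible shapes are larger and the field of view is narrower; shapes near the original edges may be partly or wholly outside the frame — a crop-and-rescale.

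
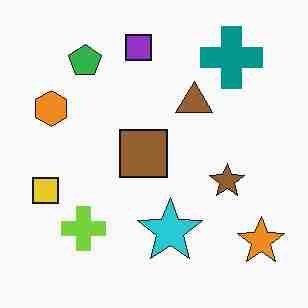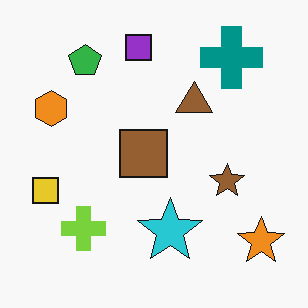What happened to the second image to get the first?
This is the original image heavily JPEG-compressed with obvious blocking artifacts.

Blocky 8×8 compression artifacts appear around shape edges and the flat background shows ringing — characteristic JPEG degradation.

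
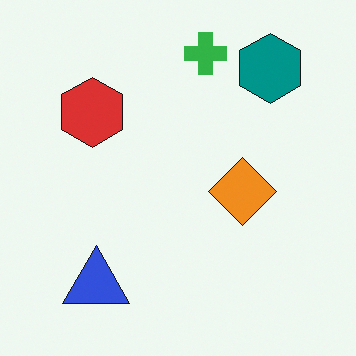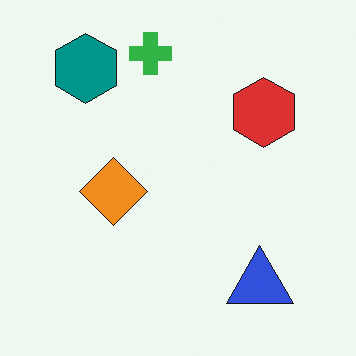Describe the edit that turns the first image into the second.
Flipped horizontally (left ↔ right).

The teal hexagon is in the top-right of the first image and the top-left of the second — shapes on opposite sides of the vertical midline have swapped in a mirror flip.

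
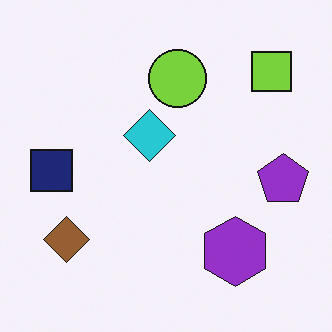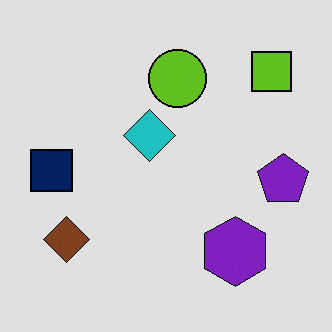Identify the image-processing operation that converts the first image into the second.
The image was moderately posterized.

Each flat color has snapped to a coarser quantized level — most visibly, the near-white background has dropped to a flat grey.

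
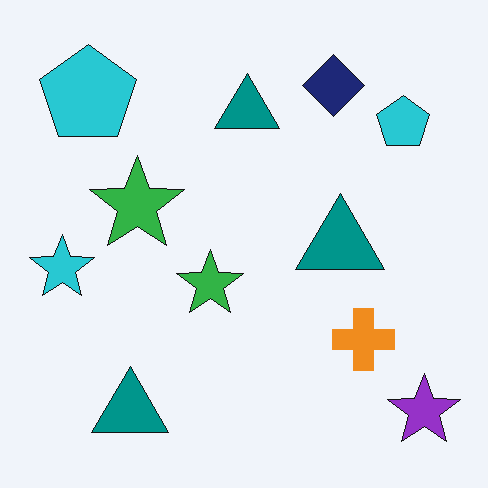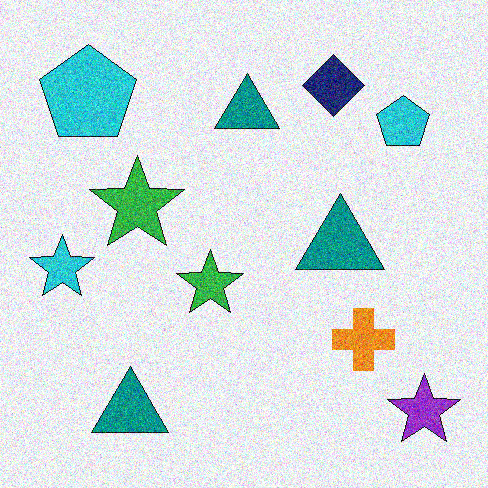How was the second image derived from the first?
The transformation is: degraded with strong gaussian noise.

Random speckle covers the whole image, including the flat background.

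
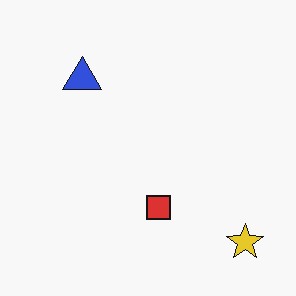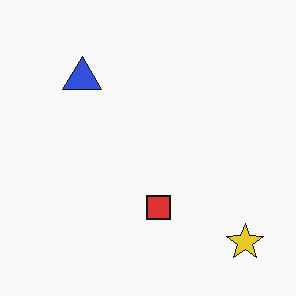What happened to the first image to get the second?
This is the original image JPEG-compressed with visible artifacts.

Blocky 8×8 compression artifacts appear around shape edges and the flat background shows ringing — characteristic JPEG degradation.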